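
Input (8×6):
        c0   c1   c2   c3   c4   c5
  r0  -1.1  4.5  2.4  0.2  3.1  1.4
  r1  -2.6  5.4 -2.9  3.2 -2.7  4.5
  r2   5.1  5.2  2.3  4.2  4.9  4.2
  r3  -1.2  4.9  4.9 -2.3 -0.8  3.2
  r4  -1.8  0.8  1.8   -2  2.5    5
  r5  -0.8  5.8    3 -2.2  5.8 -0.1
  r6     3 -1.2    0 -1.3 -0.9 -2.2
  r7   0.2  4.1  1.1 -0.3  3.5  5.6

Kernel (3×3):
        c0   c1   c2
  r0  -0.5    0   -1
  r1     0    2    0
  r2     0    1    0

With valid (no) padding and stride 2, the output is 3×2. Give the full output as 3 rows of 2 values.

Output[0,0]: The receptive field on the input at this output position is [-1.1 4.5 2.4 / -2.6 5.4 -2.9 / 5.1 5.2 2.3]. Elementwise product with the kernel and sum: -1.1·-0.5 + 2.4·-1 + 5.4·2 + 5.2·1.
Output[0,1]: The receptive field on the input at this output position is [2.4 0.2 3.1 / -2.9 3.2 -2.7 / 2.3 4.2 4.9]. Elementwise product with the kernel and sum: 2.4·-0.5 + 3.1·-1 + 3.2·2 + 4.2·1.

14.15 6.3
5.75 -12.65
9.5 -9.1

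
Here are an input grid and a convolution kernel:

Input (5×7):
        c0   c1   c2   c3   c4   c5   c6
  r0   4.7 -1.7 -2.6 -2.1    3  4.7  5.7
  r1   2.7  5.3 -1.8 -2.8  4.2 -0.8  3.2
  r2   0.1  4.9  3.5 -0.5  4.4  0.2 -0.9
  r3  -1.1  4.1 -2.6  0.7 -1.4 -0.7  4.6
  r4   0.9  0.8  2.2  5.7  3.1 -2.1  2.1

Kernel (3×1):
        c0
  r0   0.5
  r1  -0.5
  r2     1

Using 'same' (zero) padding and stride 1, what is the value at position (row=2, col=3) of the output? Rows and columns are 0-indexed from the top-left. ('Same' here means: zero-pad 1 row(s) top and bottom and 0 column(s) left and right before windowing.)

The receptive field on the zero-padded input at this output position is [-2.8 / -0.5 / 0.7]. Elementwise product with the kernel and sum: -2.8·0.5 + -0.5·-0.5 + 0.7·1.

-0.45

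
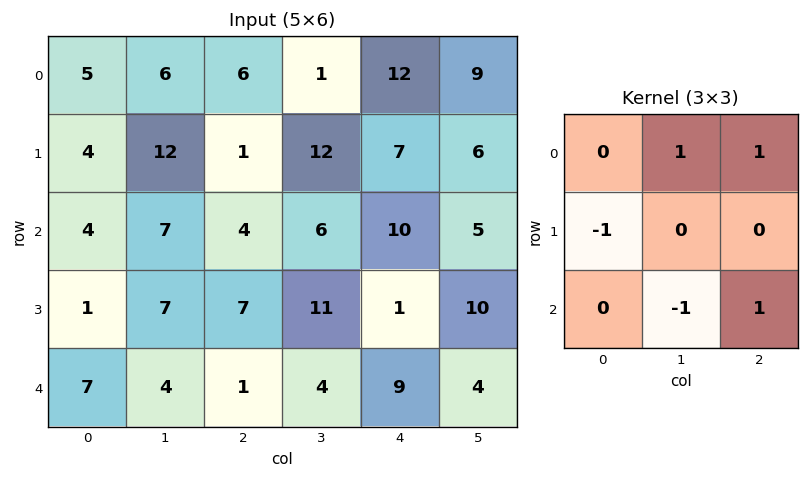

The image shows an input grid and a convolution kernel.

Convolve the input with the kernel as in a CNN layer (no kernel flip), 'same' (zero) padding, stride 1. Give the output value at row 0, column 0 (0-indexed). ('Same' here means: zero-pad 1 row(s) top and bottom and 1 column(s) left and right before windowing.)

The receptive field on the zero-padded input at this output position is [0 0 0 / 0 5 6 / 0 4 12]. Elementwise product with the kernel and sum: 0·1 + 0·1 + 0·-1 + 4·-1 + 12·1.

8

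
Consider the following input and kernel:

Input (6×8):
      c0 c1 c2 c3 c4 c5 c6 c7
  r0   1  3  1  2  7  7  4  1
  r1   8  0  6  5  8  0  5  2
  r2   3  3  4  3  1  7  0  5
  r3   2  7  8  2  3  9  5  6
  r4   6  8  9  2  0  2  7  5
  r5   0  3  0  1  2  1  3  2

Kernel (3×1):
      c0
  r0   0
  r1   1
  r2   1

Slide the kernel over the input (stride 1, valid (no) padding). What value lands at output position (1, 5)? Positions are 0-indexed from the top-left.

16

The receptive field on the input at this output position is [0 / 7 / 9]. Elementwise product with the kernel and sum: 7·1 + 9·1.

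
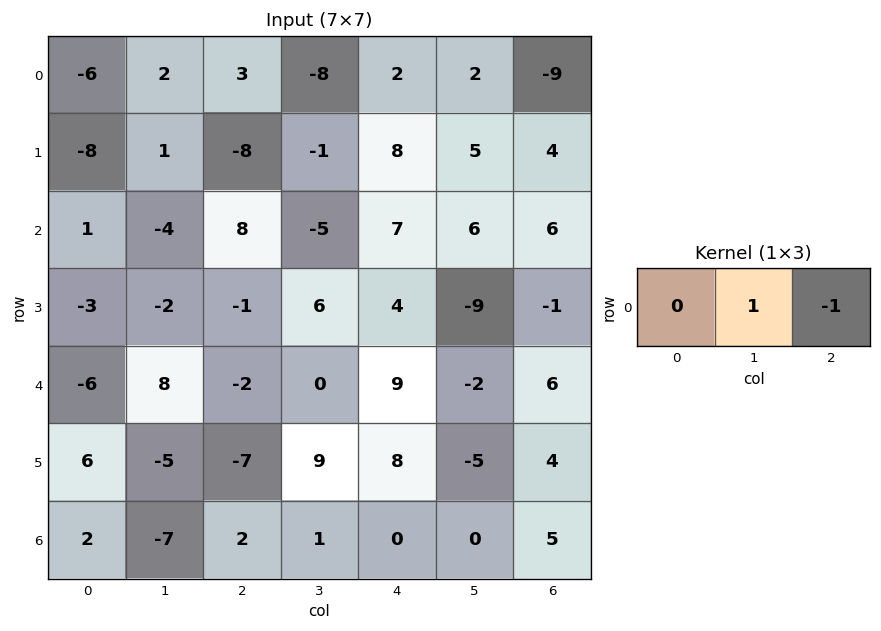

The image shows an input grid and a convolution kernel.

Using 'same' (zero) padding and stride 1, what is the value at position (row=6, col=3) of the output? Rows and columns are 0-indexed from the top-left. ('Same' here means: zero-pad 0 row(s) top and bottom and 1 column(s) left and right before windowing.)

1

The receptive field on the zero-padded input at this output position is [2 1 0]. Elementwise product with the kernel and sum: 1·1 + 0·-1.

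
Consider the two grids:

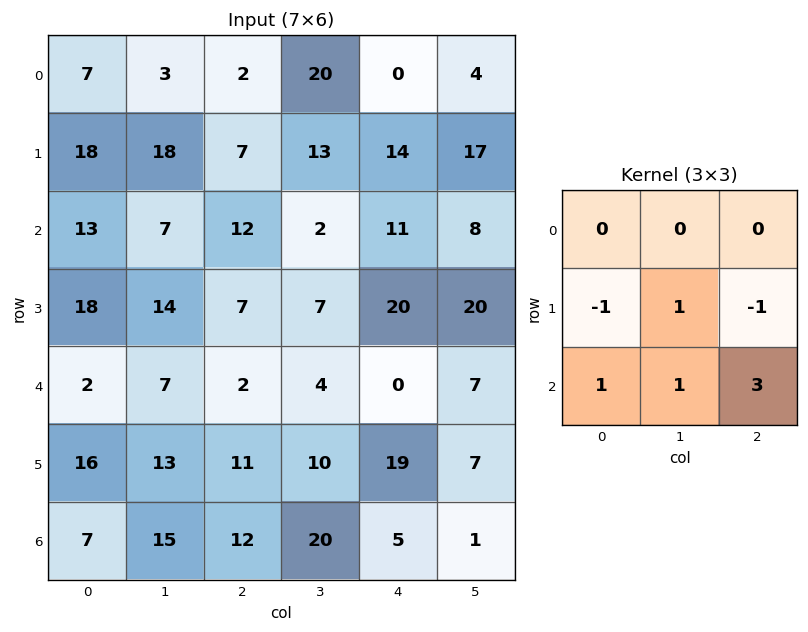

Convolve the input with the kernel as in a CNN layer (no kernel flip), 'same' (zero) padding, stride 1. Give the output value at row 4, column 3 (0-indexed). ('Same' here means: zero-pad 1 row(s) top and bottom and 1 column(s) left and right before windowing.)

80

The receptive field on the zero-padded input at this output position is [7 7 20 / 2 4 0 / 11 10 19]. Elementwise product with the kernel and sum: 2·-1 + 4·1 + 0·-1 + 11·1 + 10·1 + 19·3.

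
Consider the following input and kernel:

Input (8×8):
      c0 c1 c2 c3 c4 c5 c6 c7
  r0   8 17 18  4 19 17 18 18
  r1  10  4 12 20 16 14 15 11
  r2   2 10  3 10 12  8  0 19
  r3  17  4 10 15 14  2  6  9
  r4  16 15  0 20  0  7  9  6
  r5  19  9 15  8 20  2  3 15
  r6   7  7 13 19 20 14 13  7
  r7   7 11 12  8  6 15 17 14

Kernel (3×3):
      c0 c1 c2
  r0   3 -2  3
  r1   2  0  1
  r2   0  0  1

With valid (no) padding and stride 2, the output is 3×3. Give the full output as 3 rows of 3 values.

Output[0,0]: The receptive field on the input at this output position is [8 17 18 / 10 4 12 / 2 10 3]. Elementwise product with the kernel and sum: 8·3 + 17·-2 + 18·3 + 10·2 + 12·1 + 3·1.
Output[0,1]: The receptive field on the input at this output position is [18 4 19 / 12 20 16 / 3 10 12]. Elementwise product with the kernel and sum: 18·3 + 4·-2 + 19·3 + 12·2 + 16·1 + 12·1.

79 155 124
39 59 63
84 30 69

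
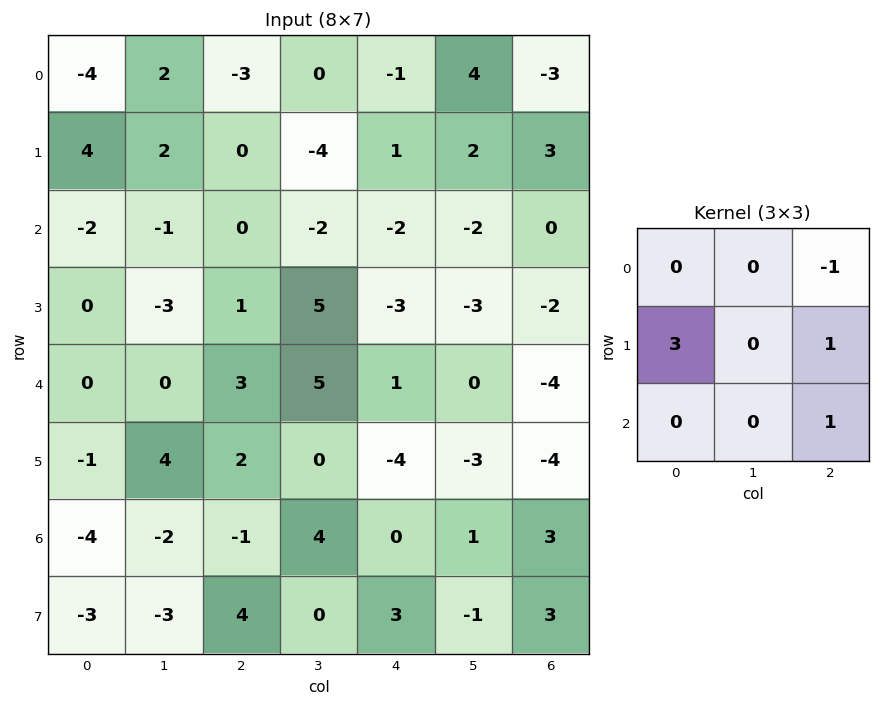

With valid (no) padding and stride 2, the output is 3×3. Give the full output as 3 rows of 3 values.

Output[0,0]: The receptive field on the input at this output position is [-4 2 -3 / 4 2 0 / -2 -1 0]. Elementwise product with the kernel and sum: -3·-1 + 4·3 + 0·1 + 0·1.

15 0 9
4 3 -15
-5 1 -9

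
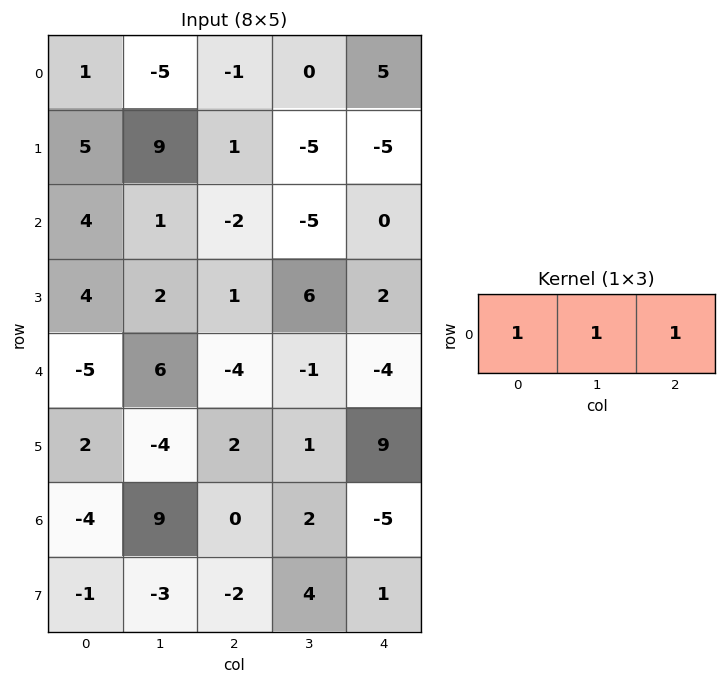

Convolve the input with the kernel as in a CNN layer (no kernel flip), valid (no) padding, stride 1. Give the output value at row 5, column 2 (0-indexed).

The receptive field on the input at this output position is [2 1 9]. Elementwise product with the kernel and sum: 2·1 + 1·1 + 9·1.

12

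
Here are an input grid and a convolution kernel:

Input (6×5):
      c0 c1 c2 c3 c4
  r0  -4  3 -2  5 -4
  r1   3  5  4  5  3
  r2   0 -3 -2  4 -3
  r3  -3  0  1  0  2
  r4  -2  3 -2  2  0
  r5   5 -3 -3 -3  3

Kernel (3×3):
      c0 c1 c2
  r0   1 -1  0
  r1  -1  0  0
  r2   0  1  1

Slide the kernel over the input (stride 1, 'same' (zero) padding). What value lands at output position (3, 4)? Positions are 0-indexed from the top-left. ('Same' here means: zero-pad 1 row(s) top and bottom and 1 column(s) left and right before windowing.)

7

The receptive field on the zero-padded input at this output position is [4 -3 0 / 0 2 0 / 2 0 0]. Elementwise product with the kernel and sum: 4·1 + -3·-1 + 0·-1 + 0·1 + 0·1.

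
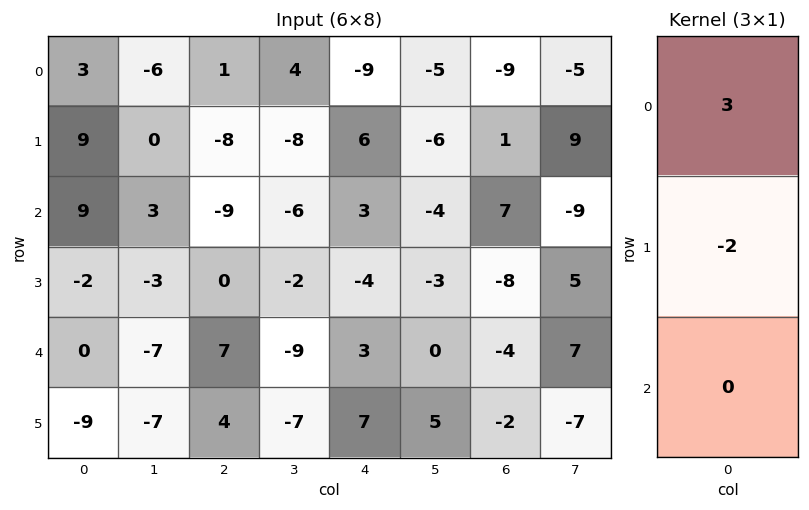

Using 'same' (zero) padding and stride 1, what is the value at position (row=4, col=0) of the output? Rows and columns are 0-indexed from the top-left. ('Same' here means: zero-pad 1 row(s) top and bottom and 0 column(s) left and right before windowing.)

The receptive field on the zero-padded input at this output position is [-2 / 0 / -9]. Elementwise product with the kernel and sum: -2·3 + 0·-2.

-6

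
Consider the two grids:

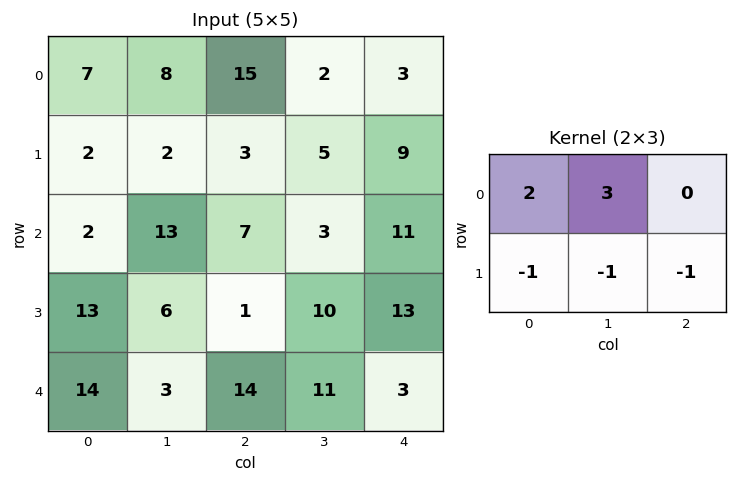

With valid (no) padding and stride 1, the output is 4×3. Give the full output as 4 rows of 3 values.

Output[0,0]: The receptive field on the input at this output position is [7 8 15 / 2 2 3]. Elementwise product with the kernel and sum: 7·2 + 8·3 + 2·-1 + 2·-1 + 3·-1.

31 51 19
-12 -10 0
23 30 -1
13 -13 4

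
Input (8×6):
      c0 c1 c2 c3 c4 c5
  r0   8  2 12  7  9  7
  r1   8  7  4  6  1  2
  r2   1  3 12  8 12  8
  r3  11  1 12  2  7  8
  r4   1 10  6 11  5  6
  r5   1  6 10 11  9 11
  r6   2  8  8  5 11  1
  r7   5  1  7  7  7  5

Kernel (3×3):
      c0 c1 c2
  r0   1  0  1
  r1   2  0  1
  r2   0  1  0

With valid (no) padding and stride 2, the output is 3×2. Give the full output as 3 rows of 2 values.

43 38
57 66
27 45

Output[0,0]: The receptive field on the input at this output position is [8 2 12 / 8 7 4 / 1 3 12]. Elementwise product with the kernel and sum: 8·1 + 12·1 + 8·2 + 4·1 + 3·1.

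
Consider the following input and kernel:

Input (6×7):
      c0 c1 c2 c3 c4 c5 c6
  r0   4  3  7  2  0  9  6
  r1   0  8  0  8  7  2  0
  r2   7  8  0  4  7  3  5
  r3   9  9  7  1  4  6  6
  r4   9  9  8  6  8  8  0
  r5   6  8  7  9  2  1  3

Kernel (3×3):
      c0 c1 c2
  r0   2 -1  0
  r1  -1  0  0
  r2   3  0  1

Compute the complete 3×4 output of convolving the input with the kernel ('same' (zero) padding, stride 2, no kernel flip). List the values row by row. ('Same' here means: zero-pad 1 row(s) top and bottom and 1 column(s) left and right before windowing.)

Output[0,0]: The receptive field on the zero-padded input at this output position is [0 0 0 / 0 4 3 / 0 0 8]. Elementwise product with the kernel and sum: 0·2 + 0·-1 + 0·-1 + 0·3 + 8·1.

8 29 24 -3
9 36 14 19
-1 35 20 1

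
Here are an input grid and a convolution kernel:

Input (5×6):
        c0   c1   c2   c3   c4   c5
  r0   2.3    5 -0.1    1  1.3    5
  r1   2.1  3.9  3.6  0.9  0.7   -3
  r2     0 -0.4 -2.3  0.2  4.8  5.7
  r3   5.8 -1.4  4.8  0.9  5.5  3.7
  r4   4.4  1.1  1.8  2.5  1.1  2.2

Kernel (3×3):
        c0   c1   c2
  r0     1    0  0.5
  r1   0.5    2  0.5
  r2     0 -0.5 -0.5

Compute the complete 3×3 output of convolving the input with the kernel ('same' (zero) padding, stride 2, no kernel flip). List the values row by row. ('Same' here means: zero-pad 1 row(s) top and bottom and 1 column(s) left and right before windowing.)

Output[0,0]: The receptive field on the zero-padded input at this output position is [0 0 0 / 0 2.3 5 / 0 2.1 3.9]. Elementwise product with the kernel and sum: 0·1 + 0·0.5 + 0·0.5 + 2.3·2 + 5·0.5 + 2.1·-0.5 + 3.9·-0.5.
Output[0,1]: The receptive field on the zero-padded input at this output position is [0 0 0 / 5 -0.1 1 / 3.9 3.6 0.9]. Elementwise product with the kernel and sum: 0·1 + 0·0.5 + 5·0.5 + -0.1·2 + 1·0.5 + 3.6·-0.5 + 0.9·-0.5.

4.1 0.55 6.75
-0.45 -3.2 7.35
8.65 4.45 7.3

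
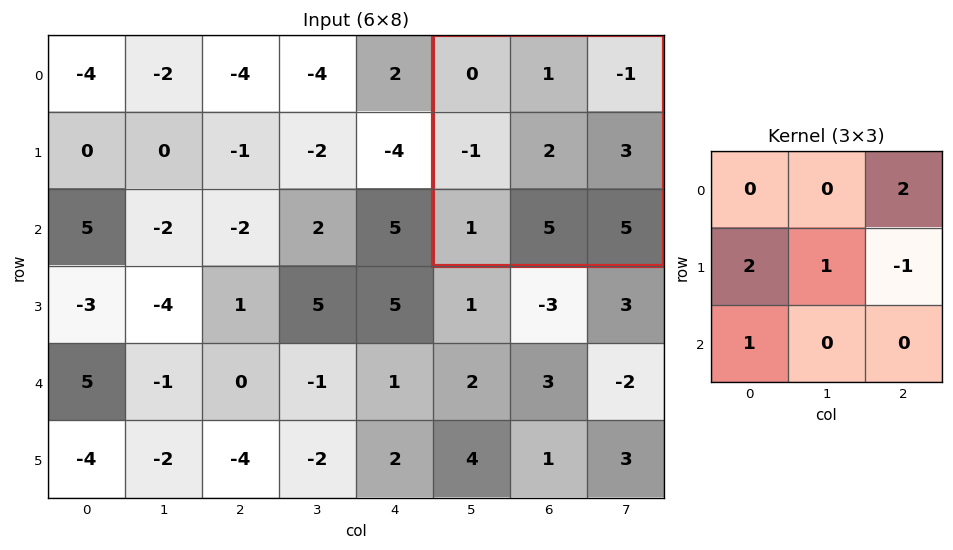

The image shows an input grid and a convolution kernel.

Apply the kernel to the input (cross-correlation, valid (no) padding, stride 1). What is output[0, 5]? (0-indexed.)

The receptive field on the input at this output position is [0 1 -1 / -1 2 3 / 1 5 5]. Elementwise product with the kernel and sum: -1·2 + -1·2 + 2·1 + 3·-1 + 1·1.

-4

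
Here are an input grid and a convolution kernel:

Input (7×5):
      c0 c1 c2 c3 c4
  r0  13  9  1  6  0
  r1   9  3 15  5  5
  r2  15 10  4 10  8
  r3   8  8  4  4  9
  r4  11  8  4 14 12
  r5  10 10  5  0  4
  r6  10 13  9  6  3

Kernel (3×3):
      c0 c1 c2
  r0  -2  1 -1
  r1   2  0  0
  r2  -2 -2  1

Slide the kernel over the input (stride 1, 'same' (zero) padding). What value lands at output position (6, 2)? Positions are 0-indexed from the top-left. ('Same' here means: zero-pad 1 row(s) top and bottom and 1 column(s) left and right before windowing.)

11

The receptive field on the zero-padded input at this output position is [10 5 0 / 13 9 6 / 0 0 0]. Elementwise product with the kernel and sum: 10·-2 + 5·1 + 0·-1 + 13·2 + 0·-2 + 0·-2 + 0·1.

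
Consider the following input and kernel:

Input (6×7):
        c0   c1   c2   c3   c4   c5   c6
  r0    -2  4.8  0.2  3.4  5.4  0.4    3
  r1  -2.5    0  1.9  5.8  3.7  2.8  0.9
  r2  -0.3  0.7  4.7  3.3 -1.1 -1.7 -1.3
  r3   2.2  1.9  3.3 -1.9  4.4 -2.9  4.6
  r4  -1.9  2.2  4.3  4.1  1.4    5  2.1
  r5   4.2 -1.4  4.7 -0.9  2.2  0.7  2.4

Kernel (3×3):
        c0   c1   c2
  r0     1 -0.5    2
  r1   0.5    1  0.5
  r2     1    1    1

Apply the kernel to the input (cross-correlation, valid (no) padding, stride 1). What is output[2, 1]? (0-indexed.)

18.85

The receptive field on the input at this output position is [0.7 4.7 3.3 / 1.9 3.3 -1.9 / 2.2 4.3 4.1]. Elementwise product with the kernel and sum: 0.7·1 + 4.7·-0.5 + 3.3·2 + 1.9·0.5 + 3.3·1 + -1.9·0.5 + 2.2·1 + 4.3·1 + 4.1·1.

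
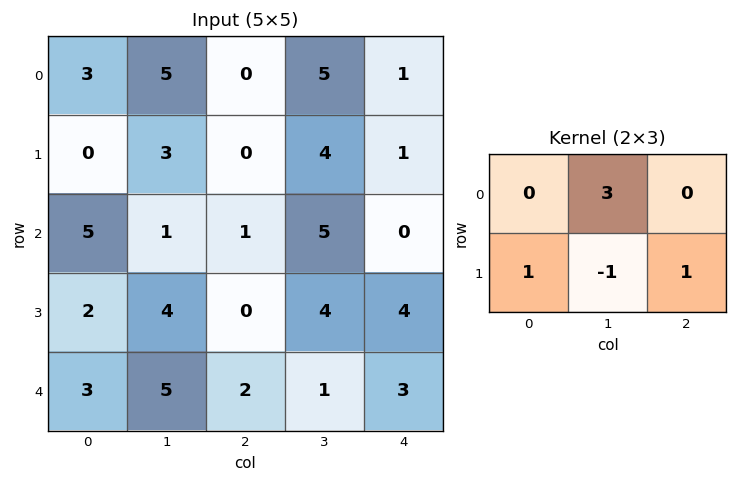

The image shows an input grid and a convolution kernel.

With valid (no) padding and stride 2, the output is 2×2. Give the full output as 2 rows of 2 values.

12 12
1 15

Output[0,0]: The receptive field on the input at this output position is [3 5 0 / 0 3 0]. Elementwise product with the kernel and sum: 5·3 + 0·1 + 3·-1 + 0·1.
Output[0,1]: The receptive field on the input at this output position is [0 5 1 / 0 4 1]. Elementwise product with the kernel and sum: 5·3 + 0·1 + 4·-1 + 1·1.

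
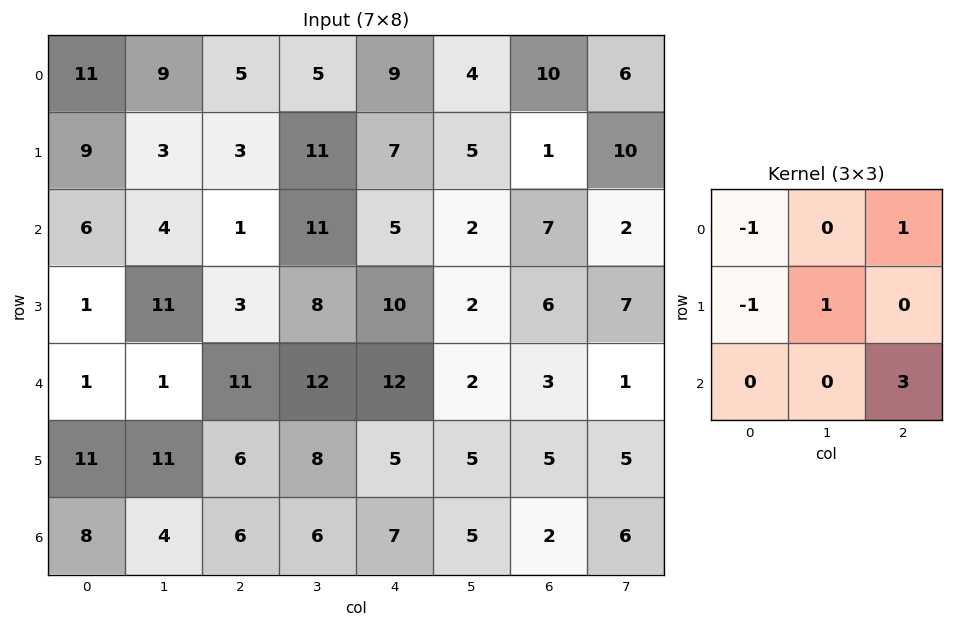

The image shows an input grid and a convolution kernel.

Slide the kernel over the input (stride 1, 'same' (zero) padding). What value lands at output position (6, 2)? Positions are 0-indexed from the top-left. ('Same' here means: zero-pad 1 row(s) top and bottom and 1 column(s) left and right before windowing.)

-1

The receptive field on the zero-padded input at this output position is [11 6 8 / 4 6 6 / 0 0 0]. Elementwise product with the kernel and sum: 11·-1 + 8·1 + 4·-1 + 6·1 + 0·3.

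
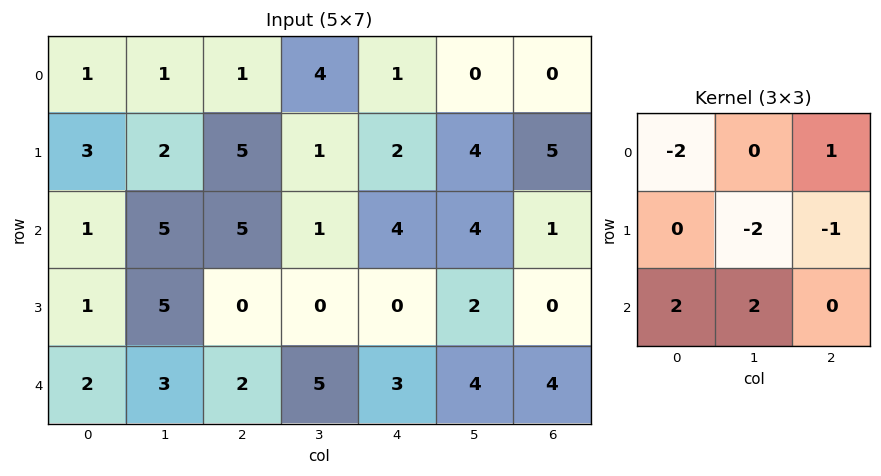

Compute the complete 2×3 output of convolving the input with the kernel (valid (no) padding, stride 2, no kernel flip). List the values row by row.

2 7 1
3 8 3

Output[0,0]: The receptive field on the input at this output position is [1 1 1 / 3 2 5 / 1 5 5]. Elementwise product with the kernel and sum: 1·-2 + 1·1 + 2·-2 + 5·-1 + 1·2 + 5·2.
Output[0,1]: The receptive field on the input at this output position is [1 4 1 / 5 1 2 / 5 1 4]. Elementwise product with the kernel and sum: 1·-2 + 1·1 + 1·-2 + 2·-1 + 5·2 + 1·2.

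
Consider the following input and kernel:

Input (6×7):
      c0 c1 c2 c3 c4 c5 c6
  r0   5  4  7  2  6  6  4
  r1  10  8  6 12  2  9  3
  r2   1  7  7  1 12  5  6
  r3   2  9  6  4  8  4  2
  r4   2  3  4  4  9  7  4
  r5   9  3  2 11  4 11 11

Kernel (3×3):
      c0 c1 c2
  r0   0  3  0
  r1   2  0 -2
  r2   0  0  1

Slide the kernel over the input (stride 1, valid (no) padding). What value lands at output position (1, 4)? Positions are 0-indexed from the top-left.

The receptive field on the input at this output position is [2 9 3 / 12 5 6 / 8 4 2]. Elementwise product with the kernel and sum: 9·3 + 12·2 + 6·-2 + 2·1.

41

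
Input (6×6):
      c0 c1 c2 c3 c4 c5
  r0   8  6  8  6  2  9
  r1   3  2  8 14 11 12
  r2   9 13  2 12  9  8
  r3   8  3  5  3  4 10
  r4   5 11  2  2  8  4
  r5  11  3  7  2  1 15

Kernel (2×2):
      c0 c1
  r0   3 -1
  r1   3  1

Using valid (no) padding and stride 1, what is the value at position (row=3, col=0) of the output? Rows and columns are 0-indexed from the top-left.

47

The receptive field on the input at this output position is [8 3 / 5 11]. Elementwise product with the kernel and sum: 8·3 + 3·-1 + 5·3 + 11·1.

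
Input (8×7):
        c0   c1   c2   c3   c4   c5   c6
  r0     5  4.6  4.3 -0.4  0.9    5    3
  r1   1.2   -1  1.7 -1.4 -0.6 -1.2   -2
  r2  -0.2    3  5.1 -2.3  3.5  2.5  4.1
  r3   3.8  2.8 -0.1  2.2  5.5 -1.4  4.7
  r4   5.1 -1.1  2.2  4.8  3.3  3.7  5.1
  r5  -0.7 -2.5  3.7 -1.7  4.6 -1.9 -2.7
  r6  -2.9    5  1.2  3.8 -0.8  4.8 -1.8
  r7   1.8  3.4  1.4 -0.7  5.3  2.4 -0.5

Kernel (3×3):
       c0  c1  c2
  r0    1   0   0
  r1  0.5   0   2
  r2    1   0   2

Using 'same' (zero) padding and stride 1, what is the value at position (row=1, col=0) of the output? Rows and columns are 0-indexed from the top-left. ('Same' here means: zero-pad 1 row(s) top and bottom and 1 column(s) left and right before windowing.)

4

The receptive field on the zero-padded input at this output position is [0 5 4.6 / 0 1.2 -1 / 0 -0.2 3]. Elementwise product with the kernel and sum: 0·1 + 0·0.5 + -1·2 + 0·1 + 3·2.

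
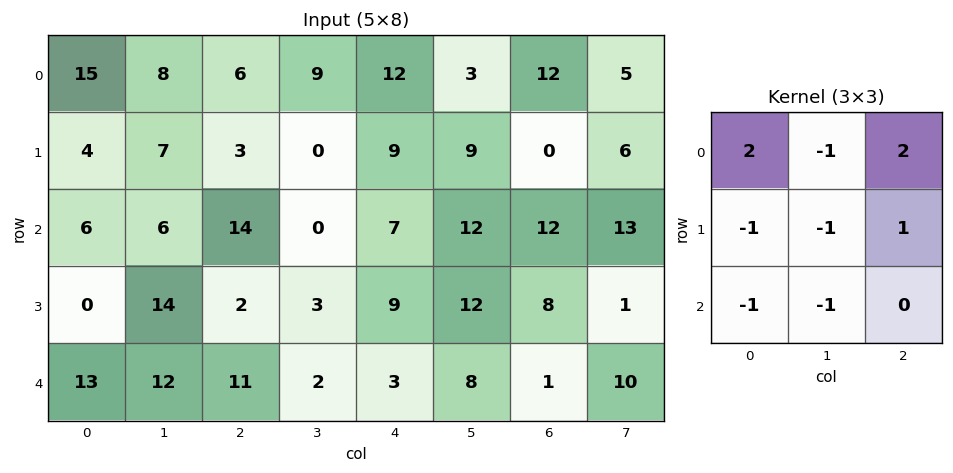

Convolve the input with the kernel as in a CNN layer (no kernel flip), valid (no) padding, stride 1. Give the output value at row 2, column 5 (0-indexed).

10

The receptive field on the input at this output position is [12 12 13 / 12 8 1 / 8 1 10]. Elementwise product with the kernel and sum: 12·2 + 12·-1 + 13·2 + 12·-1 + 8·-1 + 1·1 + 8·-1 + 1·-1.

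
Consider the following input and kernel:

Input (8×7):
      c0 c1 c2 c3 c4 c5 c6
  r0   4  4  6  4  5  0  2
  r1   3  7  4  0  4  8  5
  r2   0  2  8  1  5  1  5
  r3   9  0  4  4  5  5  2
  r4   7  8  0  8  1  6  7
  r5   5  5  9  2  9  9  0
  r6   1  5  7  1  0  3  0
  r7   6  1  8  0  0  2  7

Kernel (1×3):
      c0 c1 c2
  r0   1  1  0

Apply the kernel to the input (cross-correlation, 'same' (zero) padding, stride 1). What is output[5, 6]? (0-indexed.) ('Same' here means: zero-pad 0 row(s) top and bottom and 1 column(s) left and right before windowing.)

The receptive field on the zero-padded input at this output position is [9 0 0]. Elementwise product with the kernel and sum: 9·1 + 0·1.

9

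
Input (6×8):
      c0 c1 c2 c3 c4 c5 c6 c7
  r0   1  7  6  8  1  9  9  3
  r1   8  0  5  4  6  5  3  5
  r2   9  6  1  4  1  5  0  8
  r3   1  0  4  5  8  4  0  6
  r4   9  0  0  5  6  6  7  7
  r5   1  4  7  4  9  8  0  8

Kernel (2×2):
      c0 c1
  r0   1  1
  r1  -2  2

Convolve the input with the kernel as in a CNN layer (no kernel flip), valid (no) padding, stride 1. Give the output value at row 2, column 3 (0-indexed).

11

The receptive field on the input at this output position is [4 1 / 5 8]. Elementwise product with the kernel and sum: 4·1 + 1·1 + 5·-2 + 8·2.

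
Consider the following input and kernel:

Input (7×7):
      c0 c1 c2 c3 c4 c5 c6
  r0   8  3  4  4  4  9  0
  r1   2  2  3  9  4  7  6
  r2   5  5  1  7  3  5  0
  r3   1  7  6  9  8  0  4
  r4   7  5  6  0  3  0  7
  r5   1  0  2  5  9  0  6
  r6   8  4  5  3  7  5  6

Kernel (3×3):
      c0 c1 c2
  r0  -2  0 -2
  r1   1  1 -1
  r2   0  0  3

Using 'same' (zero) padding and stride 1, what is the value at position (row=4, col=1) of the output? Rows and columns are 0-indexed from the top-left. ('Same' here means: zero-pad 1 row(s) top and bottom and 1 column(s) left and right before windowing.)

The receptive field on the zero-padded input at this output position is [1 7 6 / 7 5 6 / 1 0 2]. Elementwise product with the kernel and sum: 1·-2 + 6·-2 + 7·1 + 5·1 + 6·-1 + 2·3.

-2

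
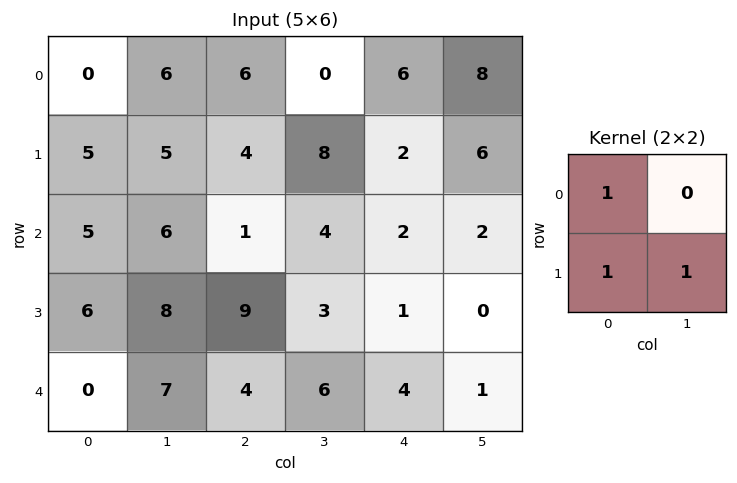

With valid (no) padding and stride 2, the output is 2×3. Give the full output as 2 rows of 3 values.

10 18 14
19 13 3

Output[0,0]: The receptive field on the input at this output position is [0 6 / 5 5]. Elementwise product with the kernel and sum: 0·1 + 5·1 + 5·1.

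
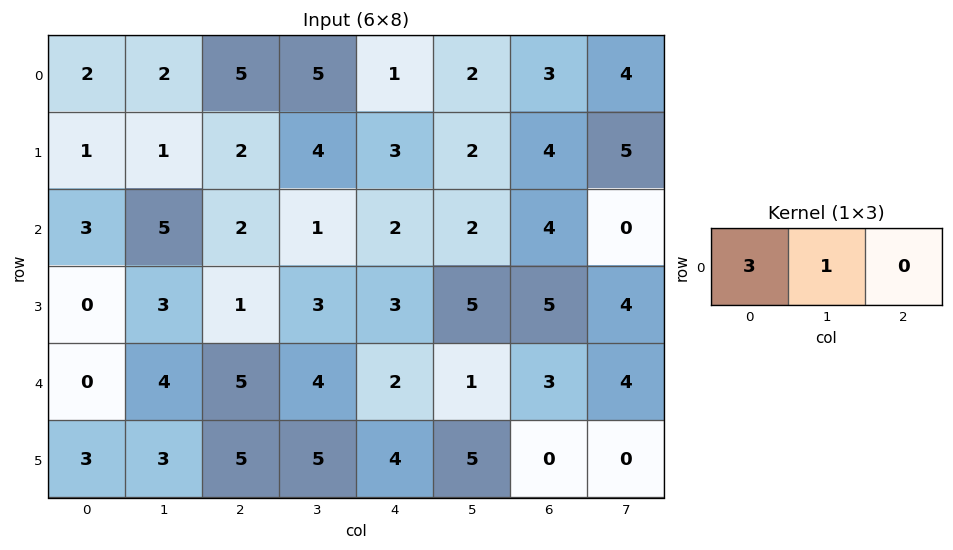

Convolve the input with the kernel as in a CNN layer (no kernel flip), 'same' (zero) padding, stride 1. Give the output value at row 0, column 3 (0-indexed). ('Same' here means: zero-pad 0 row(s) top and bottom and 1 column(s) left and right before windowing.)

The receptive field on the zero-padded input at this output position is [5 5 1]. Elementwise product with the kernel and sum: 5·3 + 5·1.

20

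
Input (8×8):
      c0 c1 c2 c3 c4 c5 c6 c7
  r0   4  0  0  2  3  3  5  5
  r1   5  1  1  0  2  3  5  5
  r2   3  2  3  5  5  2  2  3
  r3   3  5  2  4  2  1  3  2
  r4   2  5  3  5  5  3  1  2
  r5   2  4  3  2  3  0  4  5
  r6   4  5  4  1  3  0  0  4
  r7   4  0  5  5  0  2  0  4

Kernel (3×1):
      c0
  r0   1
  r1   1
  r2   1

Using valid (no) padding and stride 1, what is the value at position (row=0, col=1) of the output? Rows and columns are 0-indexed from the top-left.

The receptive field on the input at this output position is [0 / 1 / 2]. Elementwise product with the kernel and sum: 0·1 + 1·1 + 2·1.

3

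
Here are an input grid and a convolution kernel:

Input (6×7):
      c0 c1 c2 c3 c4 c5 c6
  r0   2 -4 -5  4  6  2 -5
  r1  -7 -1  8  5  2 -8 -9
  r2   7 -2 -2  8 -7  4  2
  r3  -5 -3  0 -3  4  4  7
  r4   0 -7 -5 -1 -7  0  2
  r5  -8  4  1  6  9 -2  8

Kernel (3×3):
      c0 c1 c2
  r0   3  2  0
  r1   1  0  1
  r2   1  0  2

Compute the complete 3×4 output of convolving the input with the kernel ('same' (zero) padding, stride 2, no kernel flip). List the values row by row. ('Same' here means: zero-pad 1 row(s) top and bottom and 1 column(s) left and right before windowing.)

-6 9 -5 -6
-22 10 36 -34
-9 -1 0 24

Output[0,0]: The receptive field on the zero-padded input at this output position is [0 0 0 / 0 2 -4 / 0 -7 -1]. Elementwise product with the kernel and sum: 0·3 + 0·2 + 0·1 + -4·1 + 0·1 + -1·2.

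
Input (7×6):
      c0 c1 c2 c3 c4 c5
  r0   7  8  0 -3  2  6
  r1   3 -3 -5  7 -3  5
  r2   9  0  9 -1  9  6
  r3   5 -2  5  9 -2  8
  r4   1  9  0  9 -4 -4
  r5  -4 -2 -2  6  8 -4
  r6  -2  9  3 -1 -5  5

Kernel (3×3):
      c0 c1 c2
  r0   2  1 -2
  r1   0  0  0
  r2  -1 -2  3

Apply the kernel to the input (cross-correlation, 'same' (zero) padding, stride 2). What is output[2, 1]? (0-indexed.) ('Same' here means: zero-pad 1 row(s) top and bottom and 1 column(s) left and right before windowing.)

The receptive field on the zero-padded input at this output position is [-2 5 9 / 9 0 9 / -2 -2 6]. Elementwise product with the kernel and sum: -2·2 + 5·1 + 9·-2 + -2·-1 + -2·-2 + 6·3.

7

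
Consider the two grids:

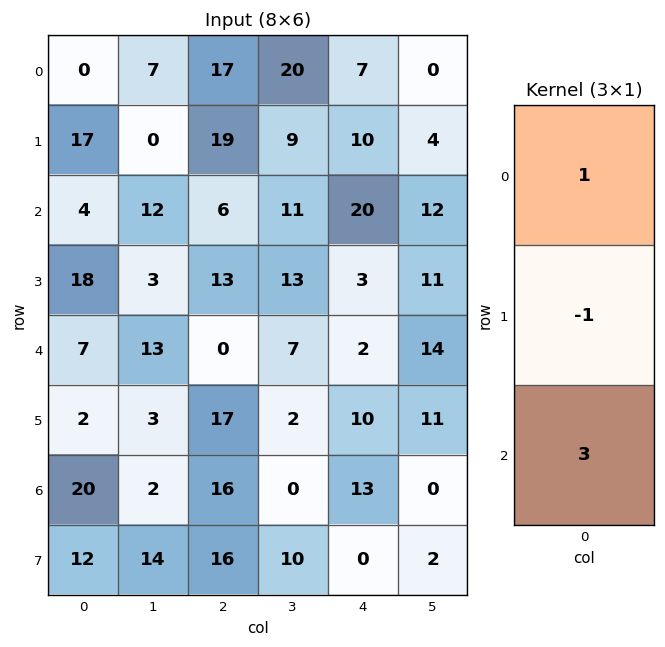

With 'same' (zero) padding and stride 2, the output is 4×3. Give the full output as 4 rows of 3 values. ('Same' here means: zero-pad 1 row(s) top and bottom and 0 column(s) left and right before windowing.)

Output[0,0]: The receptive field on the zero-padded input at this output position is [0 / 0 / 17]. Elementwise product with the kernel and sum: 0·1 + 0·-1 + 17·3.
Output[0,1]: The receptive field on the zero-padded input at this output position is [0 / 17 / 19]. Elementwise product with the kernel and sum: 0·1 + 17·-1 + 19·3.

51 40 23
67 52 -1
17 64 31
18 49 -3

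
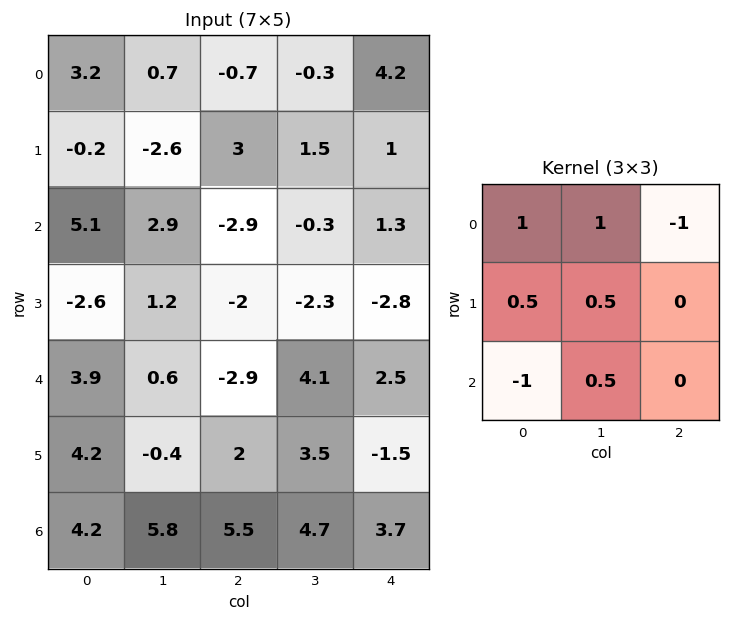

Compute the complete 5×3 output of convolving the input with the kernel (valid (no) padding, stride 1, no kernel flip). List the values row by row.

-0.45 -3.85 -0.2
1.4 -3.3 2.75
6.6 -2.15 -1.7
-1.55 1.75 -1.15
8 -8.65 -1.7

Output[0,0]: The receptive field on the input at this output position is [3.2 0.7 -0.7 / -0.2 -2.6 3 / 5.1 2.9 -2.9]. Elementwise product with the kernel and sum: 3.2·1 + 0.7·1 + -0.7·-1 + -0.2·0.5 + -2.6·0.5 + 5.1·-1 + 2.9·0.5.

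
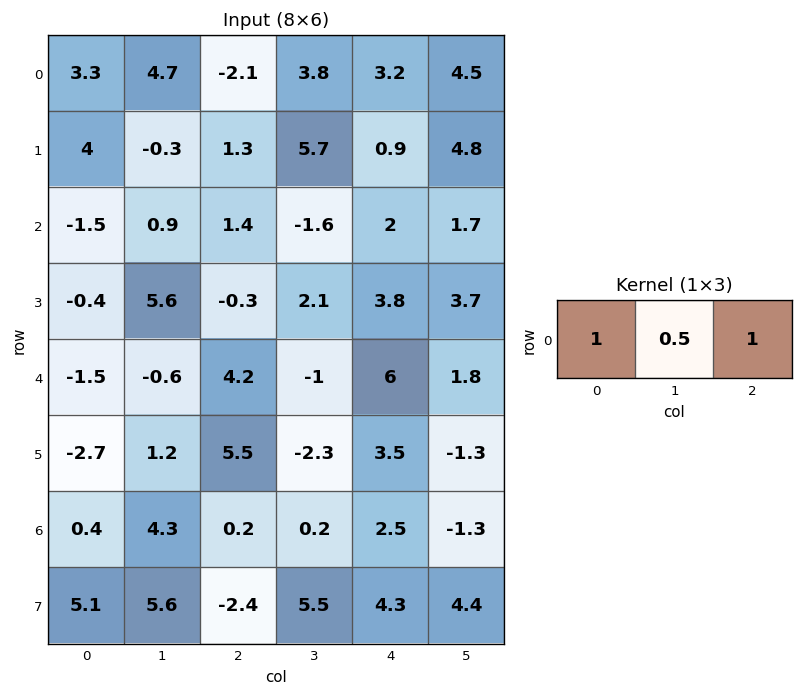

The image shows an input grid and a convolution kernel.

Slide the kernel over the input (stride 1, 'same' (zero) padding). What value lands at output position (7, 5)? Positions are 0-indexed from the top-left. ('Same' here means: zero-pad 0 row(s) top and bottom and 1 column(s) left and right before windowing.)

6.5

The receptive field on the zero-padded input at this output position is [4.3 4.4 0]. Elementwise product with the kernel and sum: 4.3·1 + 4.4·0.5 + 0·1.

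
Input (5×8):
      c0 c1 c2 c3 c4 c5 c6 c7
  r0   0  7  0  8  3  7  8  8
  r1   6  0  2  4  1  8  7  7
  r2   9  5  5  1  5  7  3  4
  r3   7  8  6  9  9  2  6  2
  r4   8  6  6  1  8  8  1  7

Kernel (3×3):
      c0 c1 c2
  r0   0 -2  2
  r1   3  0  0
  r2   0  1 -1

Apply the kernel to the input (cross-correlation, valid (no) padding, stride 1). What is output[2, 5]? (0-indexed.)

2

The receptive field on the input at this output position is [7 3 4 / 2 6 2 / 8 1 7]. Elementwise product with the kernel and sum: 3·-2 + 4·2 + 2·3 + 1·1 + 7·-1.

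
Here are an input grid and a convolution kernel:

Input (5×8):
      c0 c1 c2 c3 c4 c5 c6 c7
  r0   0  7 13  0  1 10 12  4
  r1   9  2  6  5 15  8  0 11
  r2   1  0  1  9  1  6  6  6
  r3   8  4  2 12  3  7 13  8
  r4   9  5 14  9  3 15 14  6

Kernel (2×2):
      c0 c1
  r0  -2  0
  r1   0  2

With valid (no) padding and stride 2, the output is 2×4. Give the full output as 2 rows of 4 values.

Output[0,0]: The receptive field on the input at this output position is [0 7 / 9 2]. Elementwise product with the kernel and sum: 0·-2 + 2·2.

4 -16 14 -2
6 22 12 4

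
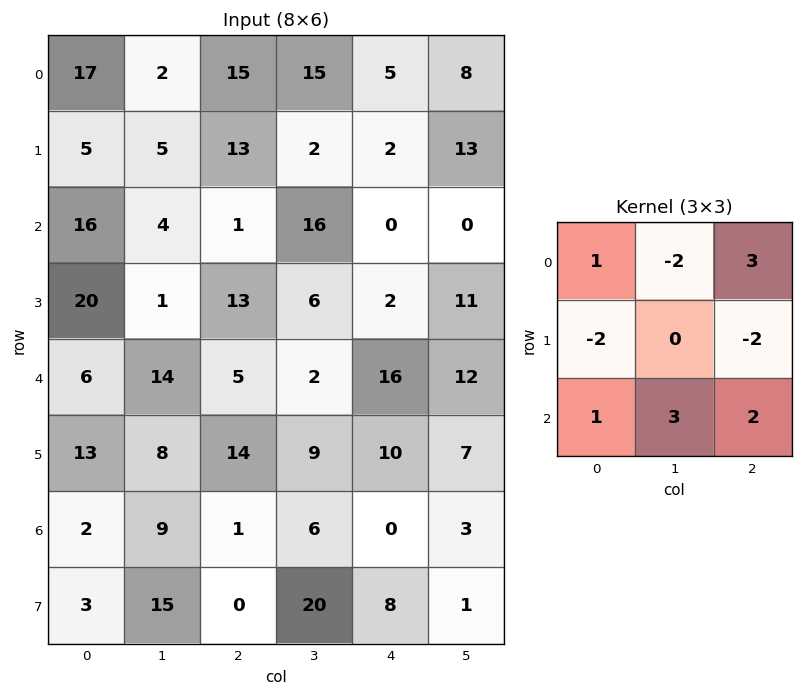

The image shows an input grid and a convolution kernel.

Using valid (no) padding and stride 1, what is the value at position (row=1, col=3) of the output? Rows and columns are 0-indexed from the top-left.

The receptive field on the input at this output position is [2 2 13 / 16 0 0 / 6 2 11]. Elementwise product with the kernel and sum: 2·1 + 2·-2 + 13·3 + 16·-2 + 0·-2 + 6·1 + 2·3 + 11·2.

39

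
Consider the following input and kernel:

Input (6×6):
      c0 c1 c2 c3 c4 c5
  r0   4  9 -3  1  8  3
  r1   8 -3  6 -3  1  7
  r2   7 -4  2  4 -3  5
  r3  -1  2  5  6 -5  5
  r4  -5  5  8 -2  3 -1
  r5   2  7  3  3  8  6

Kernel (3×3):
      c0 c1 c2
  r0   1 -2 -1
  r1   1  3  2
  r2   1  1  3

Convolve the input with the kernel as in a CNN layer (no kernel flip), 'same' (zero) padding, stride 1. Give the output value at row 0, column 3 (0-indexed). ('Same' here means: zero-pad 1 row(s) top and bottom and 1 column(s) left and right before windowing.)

The receptive field on the zero-padded input at this output position is [0 0 0 / -3 1 8 / 6 -3 1]. Elementwise product with the kernel and sum: 0·1 + 0·-2 + 0·-1 + -3·1 + 1·3 + 8·2 + 6·1 + -3·1 + 1·3.

22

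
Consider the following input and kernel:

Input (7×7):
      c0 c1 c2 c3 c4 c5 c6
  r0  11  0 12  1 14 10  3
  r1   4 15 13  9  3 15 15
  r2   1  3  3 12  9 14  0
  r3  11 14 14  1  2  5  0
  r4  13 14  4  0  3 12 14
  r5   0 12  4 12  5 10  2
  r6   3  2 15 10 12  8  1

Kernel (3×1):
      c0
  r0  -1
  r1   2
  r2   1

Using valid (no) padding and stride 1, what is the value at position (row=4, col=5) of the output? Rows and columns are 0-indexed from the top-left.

16

The receptive field on the input at this output position is [12 / 10 / 8]. Elementwise product with the kernel and sum: 12·-1 + 10·2 + 8·1.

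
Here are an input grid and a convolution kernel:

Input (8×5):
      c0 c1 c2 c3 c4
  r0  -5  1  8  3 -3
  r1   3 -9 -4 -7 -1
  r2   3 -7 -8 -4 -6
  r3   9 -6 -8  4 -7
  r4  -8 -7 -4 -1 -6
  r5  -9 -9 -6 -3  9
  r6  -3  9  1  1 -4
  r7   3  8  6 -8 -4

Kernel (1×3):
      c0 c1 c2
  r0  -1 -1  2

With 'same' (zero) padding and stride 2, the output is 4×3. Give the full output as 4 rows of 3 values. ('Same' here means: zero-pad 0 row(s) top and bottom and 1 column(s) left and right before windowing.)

Output[0,0]: The receptive field on the zero-padded input at this output position is [0 -5 1]. Elementwise product with the kernel and sum: 0·-1 + -5·-1 + 1·2.

7 -3 0
-17 7 10
-6 9 7
21 -8 3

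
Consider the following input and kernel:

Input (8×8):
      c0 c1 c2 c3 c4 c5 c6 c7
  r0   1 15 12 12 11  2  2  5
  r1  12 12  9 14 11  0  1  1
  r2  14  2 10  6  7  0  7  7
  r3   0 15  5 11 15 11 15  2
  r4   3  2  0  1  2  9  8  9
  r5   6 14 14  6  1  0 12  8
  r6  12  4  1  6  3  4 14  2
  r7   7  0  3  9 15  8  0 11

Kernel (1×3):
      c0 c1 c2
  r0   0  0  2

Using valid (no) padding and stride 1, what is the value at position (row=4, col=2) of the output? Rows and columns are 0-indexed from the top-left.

The receptive field on the input at this output position is [0 1 2]. Elementwise product with the kernel and sum: 2·2.

4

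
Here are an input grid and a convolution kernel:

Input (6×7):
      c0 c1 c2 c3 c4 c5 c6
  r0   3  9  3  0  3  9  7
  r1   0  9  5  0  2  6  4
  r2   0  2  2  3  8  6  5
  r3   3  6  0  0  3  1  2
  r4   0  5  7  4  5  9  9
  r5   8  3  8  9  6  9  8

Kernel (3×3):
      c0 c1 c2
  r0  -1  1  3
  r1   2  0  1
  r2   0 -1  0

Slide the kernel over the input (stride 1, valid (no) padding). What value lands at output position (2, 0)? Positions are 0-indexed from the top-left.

The receptive field on the input at this output position is [0 2 2 / 3 6 0 / 0 5 7]. Elementwise product with the kernel and sum: 0·-1 + 2·1 + 2·3 + 3·2 + 0·1 + 5·-1.

9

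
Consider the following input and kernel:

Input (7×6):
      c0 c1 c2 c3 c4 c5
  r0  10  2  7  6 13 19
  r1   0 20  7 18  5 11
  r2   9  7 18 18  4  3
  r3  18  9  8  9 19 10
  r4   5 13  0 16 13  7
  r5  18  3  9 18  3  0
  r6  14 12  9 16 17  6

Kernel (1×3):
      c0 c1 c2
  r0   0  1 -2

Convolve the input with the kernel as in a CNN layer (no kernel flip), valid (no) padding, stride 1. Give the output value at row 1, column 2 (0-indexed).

The receptive field on the input at this output position is [7 18 5]. Elementwise product with the kernel and sum: 18·1 + 5·-2.

8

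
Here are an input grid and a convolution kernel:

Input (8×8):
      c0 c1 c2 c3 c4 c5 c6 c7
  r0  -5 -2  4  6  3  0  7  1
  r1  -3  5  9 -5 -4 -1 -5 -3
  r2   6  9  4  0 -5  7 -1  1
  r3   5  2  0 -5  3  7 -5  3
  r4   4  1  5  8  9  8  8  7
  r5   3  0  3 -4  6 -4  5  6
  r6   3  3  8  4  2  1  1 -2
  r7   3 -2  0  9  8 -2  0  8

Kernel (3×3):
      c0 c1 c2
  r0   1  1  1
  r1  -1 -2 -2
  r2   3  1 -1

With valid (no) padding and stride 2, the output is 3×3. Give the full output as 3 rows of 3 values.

-5 39 19
18 17 21
5 41 23

Output[0,0]: The receptive field on the input at this output position is [-5 -2 4 / -3 5 9 / 6 9 4]. Elementwise product with the kernel and sum: -5·1 + -2·1 + 4·1 + -3·-1 + 5·-2 + 9·-2 + 6·3 + 9·1 + 4·-1.
Output[0,1]: The receptive field on the input at this output position is [4 6 3 / 9 -5 -4 / 4 0 -5]. Elementwise product with the kernel and sum: 4·1 + 6·1 + 3·1 + 9·-1 + -5·-2 + -4·-2 + 4·3 + 0·1 + -5·-1.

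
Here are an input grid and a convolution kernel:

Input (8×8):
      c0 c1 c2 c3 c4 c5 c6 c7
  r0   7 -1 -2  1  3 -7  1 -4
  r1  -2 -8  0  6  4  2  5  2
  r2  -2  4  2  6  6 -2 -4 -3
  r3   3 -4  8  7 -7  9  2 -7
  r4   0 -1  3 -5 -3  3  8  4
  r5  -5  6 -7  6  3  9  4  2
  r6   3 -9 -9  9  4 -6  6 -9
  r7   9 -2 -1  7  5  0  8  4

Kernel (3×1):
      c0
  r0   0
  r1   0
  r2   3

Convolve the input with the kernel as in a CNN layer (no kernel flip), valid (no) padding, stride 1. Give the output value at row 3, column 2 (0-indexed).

-21

The receptive field on the input at this output position is [8 / 3 / -7]. Elementwise product with the kernel and sum: -7·3.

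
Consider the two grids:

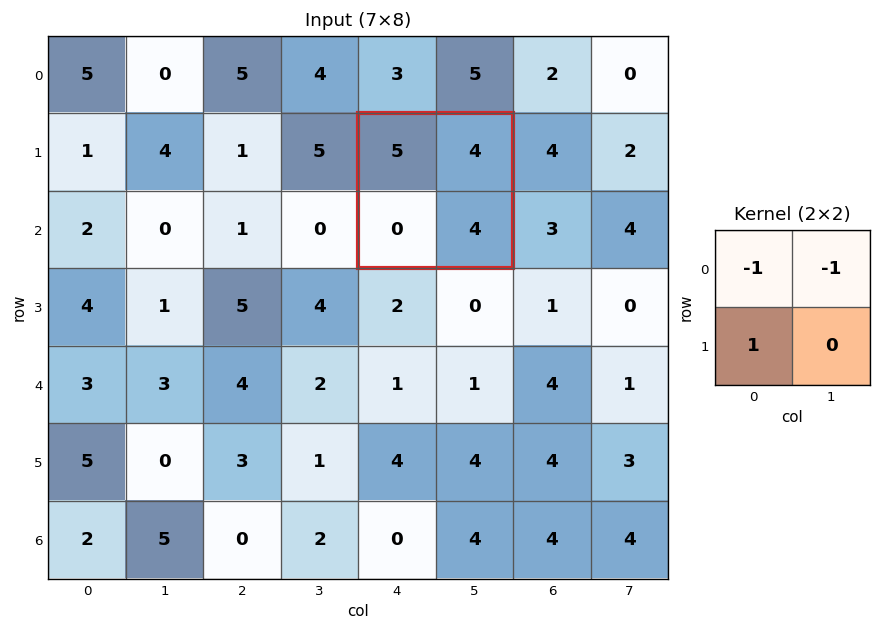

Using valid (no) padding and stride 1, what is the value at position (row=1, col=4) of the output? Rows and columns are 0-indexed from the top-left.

-9

The receptive field on the input at this output position is [5 4 / 0 4]. Elementwise product with the kernel and sum: 5·-1 + 4·-1 + 0·1.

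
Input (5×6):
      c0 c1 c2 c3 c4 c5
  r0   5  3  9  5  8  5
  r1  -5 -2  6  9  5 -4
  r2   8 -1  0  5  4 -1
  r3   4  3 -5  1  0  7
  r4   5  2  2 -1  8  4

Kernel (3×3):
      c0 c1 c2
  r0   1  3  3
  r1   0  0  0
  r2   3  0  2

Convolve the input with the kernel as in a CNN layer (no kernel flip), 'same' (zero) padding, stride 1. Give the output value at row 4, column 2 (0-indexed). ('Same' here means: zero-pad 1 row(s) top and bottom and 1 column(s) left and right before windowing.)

The receptive field on the zero-padded input at this output position is [3 -5 1 / 2 2 -1 / 0 0 0]. Elementwise product with the kernel and sum: 3·1 + -5·3 + 1·3 + 0·3 + 0·2.

-9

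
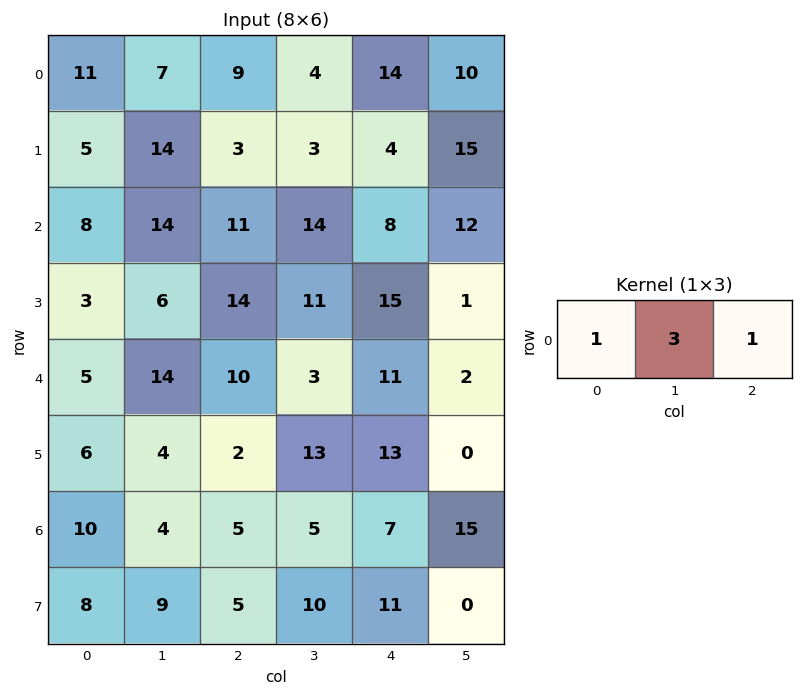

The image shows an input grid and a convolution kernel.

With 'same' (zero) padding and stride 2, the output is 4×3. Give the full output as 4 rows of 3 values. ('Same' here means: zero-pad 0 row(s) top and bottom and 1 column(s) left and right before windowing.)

Output[0,0]: The receptive field on the zero-padded input at this output position is [0 11 7]. Elementwise product with the kernel and sum: 0·1 + 11·3 + 7·1.
Output[0,1]: The receptive field on the zero-padded input at this output position is [7 9 4]. Elementwise product with the kernel and sum: 7·1 + 9·3 + 4·1.

40 38 56
38 61 50
29 47 38
34 24 41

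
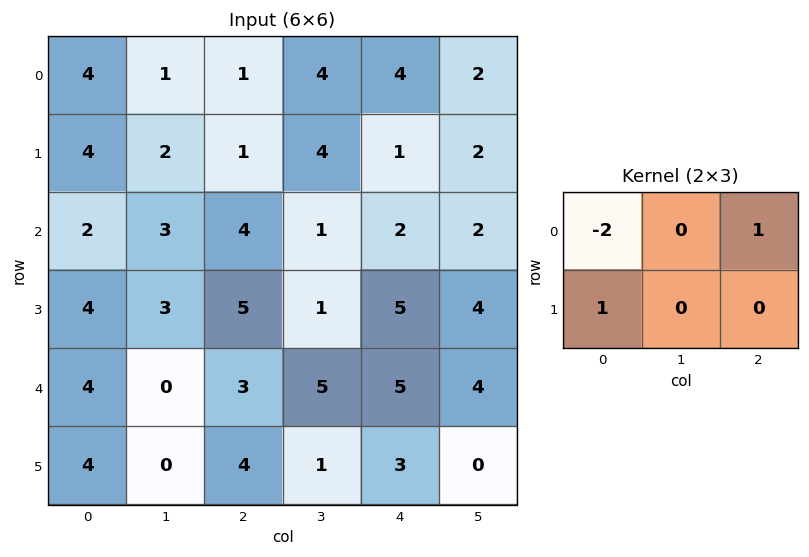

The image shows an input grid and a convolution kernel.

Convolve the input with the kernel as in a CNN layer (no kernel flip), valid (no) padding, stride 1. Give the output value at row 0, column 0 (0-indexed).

-3

The receptive field on the input at this output position is [4 1 1 / 4 2 1]. Elementwise product with the kernel and sum: 4·-2 + 1·1 + 4·1.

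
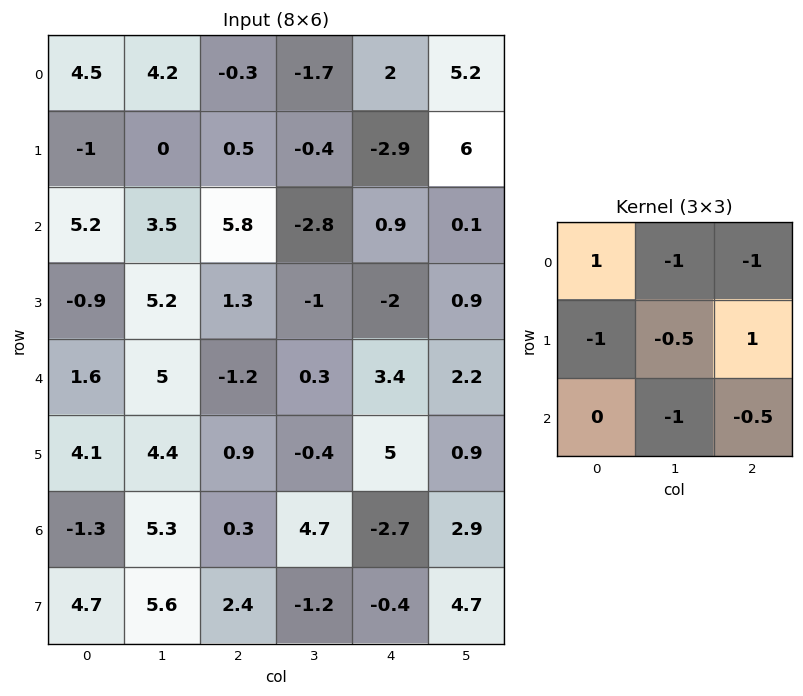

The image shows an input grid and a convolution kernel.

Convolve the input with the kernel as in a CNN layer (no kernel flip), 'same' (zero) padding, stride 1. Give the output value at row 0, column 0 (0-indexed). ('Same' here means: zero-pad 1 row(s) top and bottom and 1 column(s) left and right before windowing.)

2.95

The receptive field on the zero-padded input at this output position is [0 0 0 / 0 4.5 4.2 / 0 -1 0]. Elementwise product with the kernel and sum: 0·1 + 0·-1 + 0·-1 + 0·-1 + 4.5·-0.5 + 4.2·1 + -1·-1 + 0·-0.5.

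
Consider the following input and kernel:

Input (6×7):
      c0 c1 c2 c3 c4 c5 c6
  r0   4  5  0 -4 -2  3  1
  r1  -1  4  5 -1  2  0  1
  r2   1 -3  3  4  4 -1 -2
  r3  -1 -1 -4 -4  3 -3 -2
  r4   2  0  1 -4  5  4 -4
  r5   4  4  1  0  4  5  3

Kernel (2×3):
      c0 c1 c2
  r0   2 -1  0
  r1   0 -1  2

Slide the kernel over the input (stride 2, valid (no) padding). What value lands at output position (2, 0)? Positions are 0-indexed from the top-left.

The receptive field on the input at this output position is [2 0 1 / 4 4 1]. Elementwise product with the kernel and sum: 2·2 + 0·-1 + 4·-1 + 1·2.

2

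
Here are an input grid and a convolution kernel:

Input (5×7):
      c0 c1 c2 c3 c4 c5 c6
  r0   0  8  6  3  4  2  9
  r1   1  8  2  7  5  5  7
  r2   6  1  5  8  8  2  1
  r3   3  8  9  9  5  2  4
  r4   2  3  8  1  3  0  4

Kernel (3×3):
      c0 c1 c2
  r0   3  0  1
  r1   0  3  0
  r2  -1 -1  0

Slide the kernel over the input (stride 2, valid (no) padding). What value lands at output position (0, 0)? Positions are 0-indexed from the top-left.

The receptive field on the input at this output position is [0 8 6 / 1 8 2 / 6 1 5]. Elementwise product with the kernel and sum: 0·3 + 6·1 + 8·3 + 6·-1 + 1·-1.

23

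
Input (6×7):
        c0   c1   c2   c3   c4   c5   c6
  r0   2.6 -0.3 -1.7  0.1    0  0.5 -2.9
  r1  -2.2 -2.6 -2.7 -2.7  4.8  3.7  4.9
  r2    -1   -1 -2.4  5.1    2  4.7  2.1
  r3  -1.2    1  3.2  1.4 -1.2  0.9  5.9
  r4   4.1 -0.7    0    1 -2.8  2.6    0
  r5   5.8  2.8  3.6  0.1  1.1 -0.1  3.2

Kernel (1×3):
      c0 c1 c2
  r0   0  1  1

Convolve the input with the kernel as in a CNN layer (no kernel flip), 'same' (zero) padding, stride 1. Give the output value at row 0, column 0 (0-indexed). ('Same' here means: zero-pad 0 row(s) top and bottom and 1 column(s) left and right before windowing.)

The receptive field on the zero-padded input at this output position is [0 2.6 -0.3]. Elementwise product with the kernel and sum: 2.6·1 + -0.3·1.

2.3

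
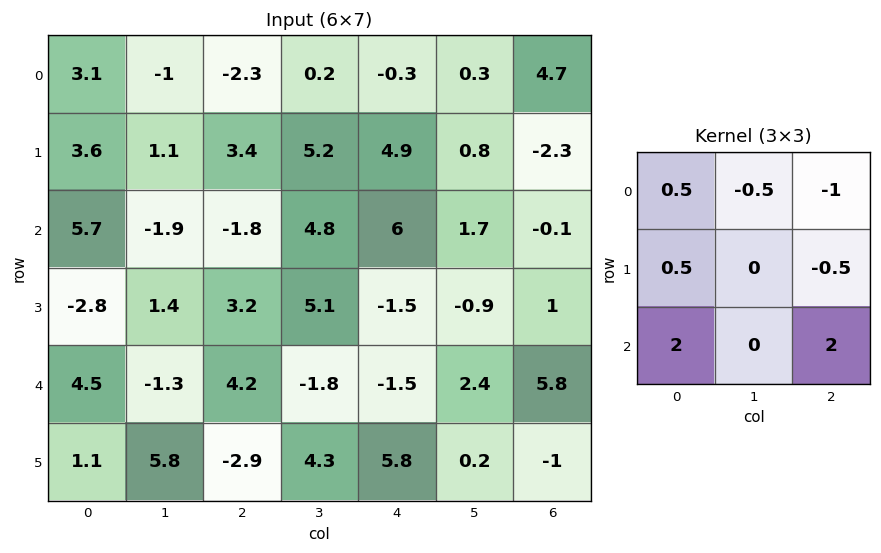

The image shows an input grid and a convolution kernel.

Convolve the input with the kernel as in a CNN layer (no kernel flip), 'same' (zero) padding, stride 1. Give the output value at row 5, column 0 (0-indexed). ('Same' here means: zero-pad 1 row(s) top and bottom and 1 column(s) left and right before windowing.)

-3.85

The receptive field on the zero-padded input at this output position is [0 4.5 -1.3 / 0 1.1 5.8 / 0 0 0]. Elementwise product with the kernel and sum: 0·0.5 + 4.5·-0.5 + -1.3·-1 + 0·0.5 + 5.8·-0.5 + 0·2 + 0·2.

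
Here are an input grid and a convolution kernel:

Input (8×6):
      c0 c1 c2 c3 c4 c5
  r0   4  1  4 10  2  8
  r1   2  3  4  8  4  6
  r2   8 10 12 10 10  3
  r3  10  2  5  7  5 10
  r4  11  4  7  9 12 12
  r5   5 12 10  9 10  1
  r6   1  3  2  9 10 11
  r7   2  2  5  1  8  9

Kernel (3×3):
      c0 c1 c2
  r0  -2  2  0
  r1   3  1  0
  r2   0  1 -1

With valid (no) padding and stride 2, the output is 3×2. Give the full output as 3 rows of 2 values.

1 32
33 15
14 42

Output[0,0]: The receptive field on the input at this output position is [4 1 4 / 2 3 4 / 8 10 12]. Elementwise product with the kernel and sum: 4·-2 + 1·2 + 2·3 + 3·1 + 10·1 + 12·-1.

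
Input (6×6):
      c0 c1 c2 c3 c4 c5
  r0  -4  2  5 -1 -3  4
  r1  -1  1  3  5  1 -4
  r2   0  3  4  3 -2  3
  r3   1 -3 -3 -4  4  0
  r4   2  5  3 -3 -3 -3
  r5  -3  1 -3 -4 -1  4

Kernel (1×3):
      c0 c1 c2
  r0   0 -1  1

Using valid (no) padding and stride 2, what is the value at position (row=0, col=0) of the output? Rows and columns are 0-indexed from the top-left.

3

The receptive field on the input at this output position is [-4 2 5]. Elementwise product with the kernel and sum: 2·-1 + 5·1.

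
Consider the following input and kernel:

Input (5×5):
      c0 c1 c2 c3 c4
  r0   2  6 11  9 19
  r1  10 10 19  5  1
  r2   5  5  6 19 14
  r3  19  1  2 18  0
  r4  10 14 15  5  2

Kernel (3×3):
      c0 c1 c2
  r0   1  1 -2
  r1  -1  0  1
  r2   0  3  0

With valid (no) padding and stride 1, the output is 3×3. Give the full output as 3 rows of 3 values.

Output[0,0]: The receptive field on the input at this output position is [2 6 11 / 10 10 19 / 5 5 6]. Elementwise product with the kernel and sum: 2·1 + 6·1 + 11·-2 + 10·-1 + 19·1 + 5·3.

10 12 21
-14 39 84
23 35 10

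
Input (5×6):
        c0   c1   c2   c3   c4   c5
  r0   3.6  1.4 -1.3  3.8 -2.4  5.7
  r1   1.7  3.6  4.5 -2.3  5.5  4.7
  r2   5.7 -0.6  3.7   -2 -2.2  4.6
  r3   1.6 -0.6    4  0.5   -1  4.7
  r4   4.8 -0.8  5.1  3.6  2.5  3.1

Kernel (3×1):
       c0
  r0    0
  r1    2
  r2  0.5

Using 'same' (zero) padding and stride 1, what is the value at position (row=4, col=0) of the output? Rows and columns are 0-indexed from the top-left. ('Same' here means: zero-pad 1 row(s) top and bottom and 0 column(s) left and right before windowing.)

9.6

The receptive field on the zero-padded input at this output position is [1.6 / 4.8 / 0]. Elementwise product with the kernel and sum: 4.8·2 + 0·0.5.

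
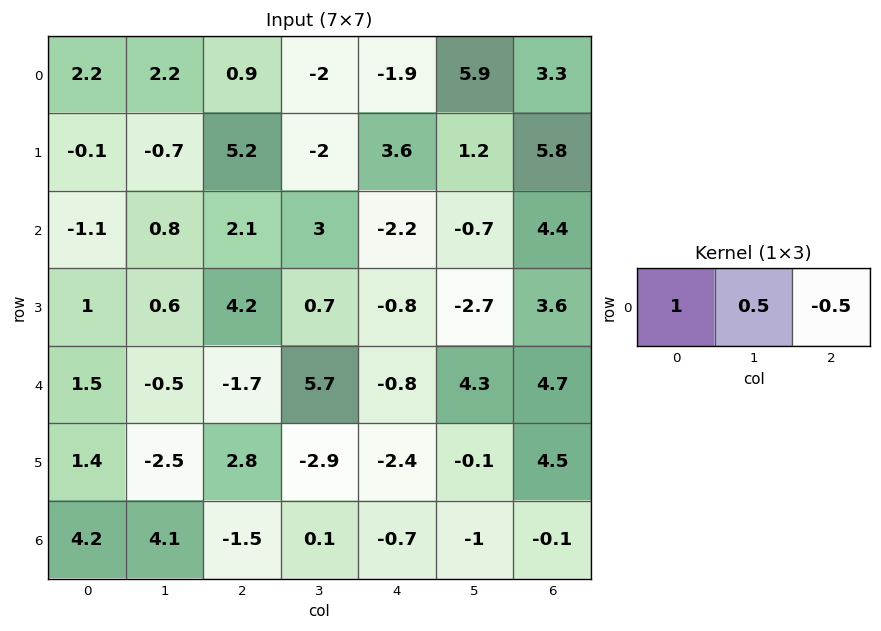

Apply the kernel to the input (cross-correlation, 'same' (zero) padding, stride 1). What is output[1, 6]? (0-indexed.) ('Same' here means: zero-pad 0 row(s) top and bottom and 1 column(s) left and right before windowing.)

4.1

The receptive field on the zero-padded input at this output position is [1.2 5.8 0]. Elementwise product with the kernel and sum: 1.2·1 + 5.8·0.5 + 0·-0.5.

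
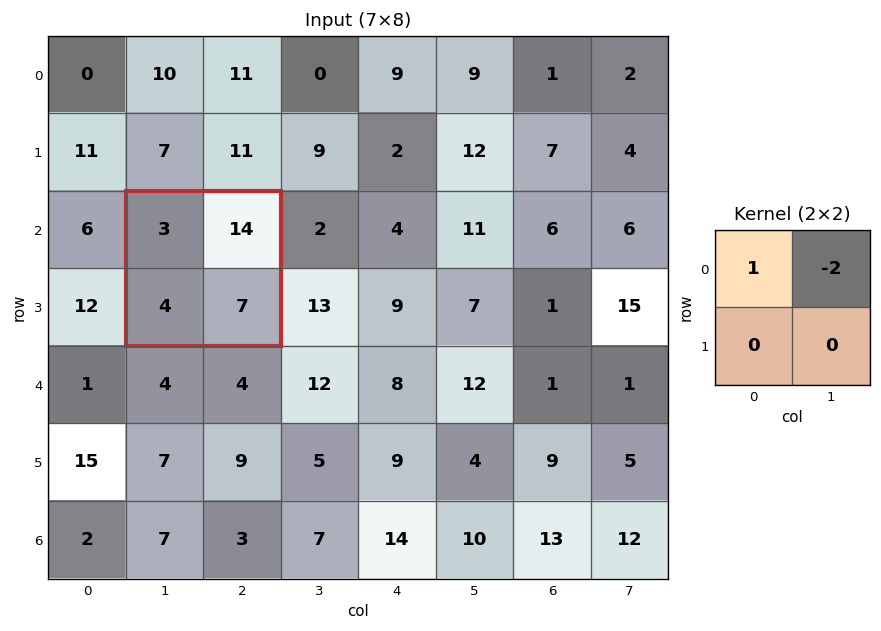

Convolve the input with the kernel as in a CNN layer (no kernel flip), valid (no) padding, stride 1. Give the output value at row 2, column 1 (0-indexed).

-25

The receptive field on the input at this output position is [3 14 / 4 7]. Elementwise product with the kernel and sum: 3·1 + 14·-2.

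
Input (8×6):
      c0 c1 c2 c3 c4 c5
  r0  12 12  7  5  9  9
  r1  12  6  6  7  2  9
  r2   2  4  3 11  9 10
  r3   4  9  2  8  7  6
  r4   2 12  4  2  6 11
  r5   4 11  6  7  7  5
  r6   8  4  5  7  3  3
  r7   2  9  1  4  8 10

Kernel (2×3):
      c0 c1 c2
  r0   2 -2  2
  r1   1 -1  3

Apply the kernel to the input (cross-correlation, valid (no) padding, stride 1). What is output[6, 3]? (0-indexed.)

The receptive field on the input at this output position is [7 3 3 / 4 8 10]. Elementwise product with the kernel and sum: 7·2 + 3·-2 + 3·2 + 4·1 + 8·-1 + 10·3.

40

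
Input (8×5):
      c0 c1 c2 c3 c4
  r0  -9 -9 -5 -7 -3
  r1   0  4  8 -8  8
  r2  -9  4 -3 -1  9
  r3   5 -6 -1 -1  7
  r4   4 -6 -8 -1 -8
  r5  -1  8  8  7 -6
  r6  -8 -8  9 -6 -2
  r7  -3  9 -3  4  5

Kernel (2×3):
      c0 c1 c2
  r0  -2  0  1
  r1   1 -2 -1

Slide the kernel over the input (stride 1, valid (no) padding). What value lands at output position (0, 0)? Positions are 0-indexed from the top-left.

The receptive field on the input at this output position is [-9 -9 -5 / 0 4 8]. Elementwise product with the kernel and sum: -9·-2 + -5·1 + 0·1 + 4·-2 + 8·-1.

-3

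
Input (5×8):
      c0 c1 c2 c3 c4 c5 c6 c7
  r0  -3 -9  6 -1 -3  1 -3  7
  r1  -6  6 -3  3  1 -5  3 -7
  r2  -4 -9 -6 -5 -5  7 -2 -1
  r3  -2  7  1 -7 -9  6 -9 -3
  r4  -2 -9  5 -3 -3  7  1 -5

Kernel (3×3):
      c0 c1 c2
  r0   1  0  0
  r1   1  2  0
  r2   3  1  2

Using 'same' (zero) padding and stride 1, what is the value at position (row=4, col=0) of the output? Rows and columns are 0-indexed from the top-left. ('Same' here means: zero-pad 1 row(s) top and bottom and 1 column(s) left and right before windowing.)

The receptive field on the zero-padded input at this output position is [0 -2 7 / 0 -2 -9 / 0 0 0]. Elementwise product with the kernel and sum: 0·1 + 0·1 + -2·2 + 0·3 + 0·1 + 0·2.

-4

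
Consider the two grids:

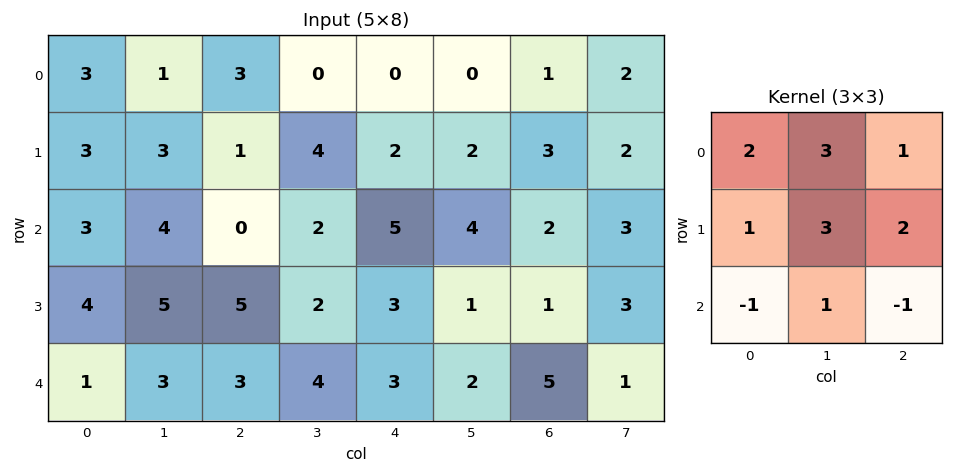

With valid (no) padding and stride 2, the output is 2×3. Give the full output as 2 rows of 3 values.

27 20 12
46 26 26

Output[0,0]: The receptive field on the input at this output position is [3 1 3 / 3 3 1 / 3 4 0]. Elementwise product with the kernel and sum: 3·2 + 1·3 + 3·1 + 3·1 + 3·3 + 1·2 + 3·-1 + 4·1 + 0·-1.
Output[0,1]: The receptive field on the input at this output position is [3 0 0 / 1 4 2 / 0 2 5]. Elementwise product with the kernel and sum: 3·2 + 0·3 + 0·1 + 1·1 + 4·3 + 2·2 + 0·-1 + 2·1 + 5·-1.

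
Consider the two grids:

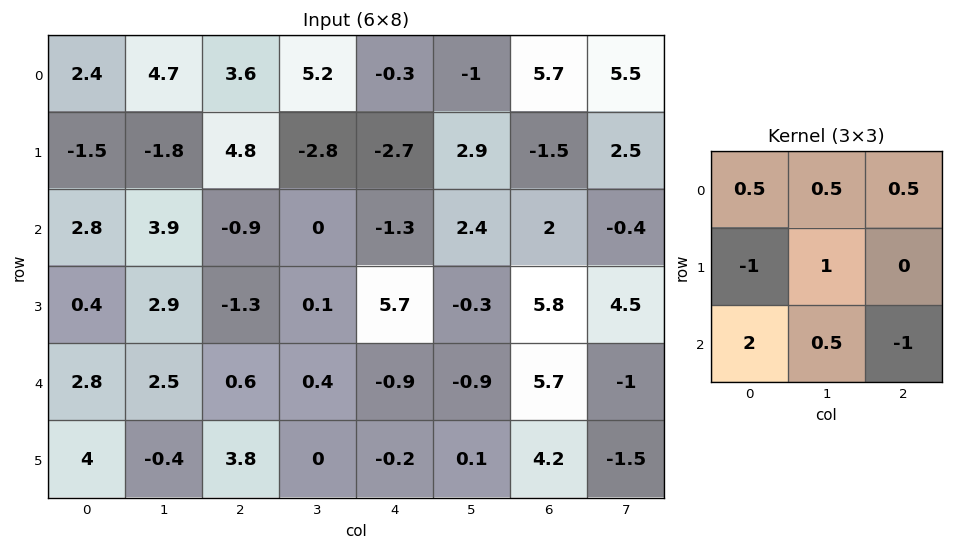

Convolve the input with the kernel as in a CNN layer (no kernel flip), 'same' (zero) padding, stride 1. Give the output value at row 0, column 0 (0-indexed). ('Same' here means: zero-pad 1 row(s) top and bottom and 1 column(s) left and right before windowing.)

3.45

The receptive field on the zero-padded input at this output position is [0 0 0 / 0 2.4 4.7 / 0 -1.5 -1.8]. Elementwise product with the kernel and sum: 0·0.5 + 0·0.5 + 0·0.5 + 0·-1 + 2.4·1 + 0·2 + -1.5·0.5 + -1.8·-1.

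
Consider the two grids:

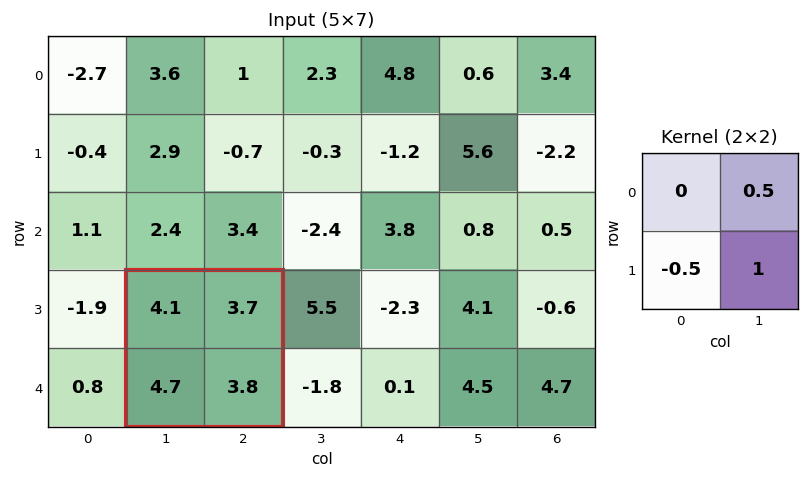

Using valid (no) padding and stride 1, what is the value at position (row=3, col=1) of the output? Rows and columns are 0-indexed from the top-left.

The receptive field on the input at this output position is [4.1 3.7 / 4.7 3.8]. Elementwise product with the kernel and sum: 3.7·0.5 + 4.7·-0.5 + 3.8·1.

3.3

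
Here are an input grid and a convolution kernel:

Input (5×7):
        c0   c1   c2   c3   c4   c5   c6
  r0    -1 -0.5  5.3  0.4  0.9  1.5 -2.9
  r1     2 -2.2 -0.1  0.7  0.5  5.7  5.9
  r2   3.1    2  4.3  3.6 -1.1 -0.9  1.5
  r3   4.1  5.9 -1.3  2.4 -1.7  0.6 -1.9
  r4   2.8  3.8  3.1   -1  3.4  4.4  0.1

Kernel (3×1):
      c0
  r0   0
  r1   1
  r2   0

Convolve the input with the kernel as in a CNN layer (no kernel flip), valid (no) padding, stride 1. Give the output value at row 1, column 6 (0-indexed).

1.5

The receptive field on the input at this output position is [5.9 / 1.5 / -1.9]. Elementwise product with the kernel and sum: 1.5·1.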